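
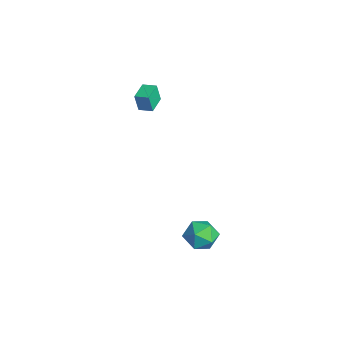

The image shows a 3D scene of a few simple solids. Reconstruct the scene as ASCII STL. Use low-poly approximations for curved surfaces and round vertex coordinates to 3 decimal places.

solid 
facet normal -0.791 0.607 0.080
outer loop
vertex -4.137 -1.353 4.429
vertex -3.648 -0.734 4.563
vertex -4.093 -1.154 3.348
endloop
endfacet
facet normal -0.611 -0.774 -0.167
outer loop
vertex -3.192 -1.846 3.257
vertex -4.137 -1.353 4.429
vertex -4.093 -1.154 3.348
endloop
endfacet
facet normal -0.791 0.607 0.080
outer loop
vertex -4.093 -1.154 3.348
vertex -3.648 -0.734 4.563
vertex -3.604 -0.535 3.482
endloop
endfacet
facet normal 0.040 0.181 -0.983
outer loop
vertex -3.604 -0.535 3.482
vertex -3.192 -1.846 3.257
vertex -4.093 -1.154 3.348
endloop
endfacet
facet normal -0.040 -0.181 0.983
outer loop
vertex -4.137 -1.353 4.429
vertex -2.747 -1.426 4.472
vertex -3.648 -0.734 4.563
endloop
endfacet
facet normal -0.611 -0.774 -0.167
outer loop
vertex -3.236 -2.045 4.338
vertex -4.137 -1.353 4.429
vertex -3.192 -1.846 3.257
endloop
endfacet
facet normal -0.040 -0.181 0.983
outer loop
vertex -3.236 -2.045 4.338
vertex -2.747 -1.426 4.472
vertex -4.137 -1.353 4.429
endloop
endfacet
facet normal 0.611 0.774 0.167
outer loop
vertex -3.648 -0.734 4.563
vertex -2.747 -1.426 4.472
vertex -3.604 -0.535 3.482
endloop
endfacet
facet normal 0.040 0.181 -0.983
outer loop
vertex -2.703 -1.227 3.391
vertex -3.192 -1.846 3.257
vertex -3.604 -0.535 3.482
endloop
endfacet
facet normal 0.611 0.774 0.167
outer loop
vertex -3.604 -0.535 3.482
vertex -2.747 -1.426 4.472
vertex -2.703 -1.227 3.391
endloop
endfacet
facet normal 0.791 -0.607 -0.080
outer loop
vertex -2.703 -1.227 3.391
vertex -3.236 -2.045 4.338
vertex -3.192 -1.846 3.257
endloop
endfacet
facet normal 0.791 -0.607 -0.080
outer loop
vertex -2.747 -1.426 4.472
vertex -3.236 -2.045 4.338
vertex -2.703 -1.227 3.391
endloop
endfacet
facet normal -0.909 -0.020 0.417
outer loop
vertex 2.759 -0.009 -1.198
vertex 2.558 -0.861 -1.678
vertex 2.975 -0.886 -0.77
endloop
endfacet
facet normal -0.440 0.304 0.845
outer loop
vertex 2.759 -0.009 -1.198
vertex 2.975 -0.886 -0.77
vertex 3.621 -0.127 -0.707
endloop
endfacet
facet normal -0.161 0.857 0.489
outer loop
vertex 2.759 -0.009 -1.198
vertex 3.621 -0.127 -0.707
vertex 3.604 0.366 -1.576
endloop
endfacet
facet normal -0.459 0.874 -0.159
outer loop
vertex 2.759 -0.009 -1.198
vertex 3.604 0.366 -1.576
vertex 2.947 -0.088 -2.175
endloop
endfacet
facet normal -0.921 0.332 -0.204
outer loop
vertex 2.759 -0.009 -1.198
vertex 2.947 -0.088 -2.175
vertex 2.558 -0.861 -1.678
endloop
endfacet
facet normal 0.089 -0.157 0.984
outer loop
vertex 3.621 -0.127 -0.707
vertex 2.975 -0.886 -0.77
vertex 3.953 -1.052 -0.885
endloop
endfacet
facet normal -0.672 -0.682 0.290
outer loop
vertex 2.975 -0.886 -0.77
vertex 2.558 -0.861 -1.678
vertex 3.296 -1.506 -1.484
endloop
endfacet
facet normal -0.692 -0.111 -0.714
outer loop
vertex 2.558 -0.861 -1.678
vertex 2.947 -0.088 -2.175
vertex 3.279 -1.013 -2.353
endloop
endfacet
facet normal 0.055 0.766 -0.641
outer loop
vertex 2.947 -0.088 -2.175
vertex 3.604 0.366 -1.576
vertex 3.925 -0.254 -2.29
endloop
endfacet
facet normal 0.538 0.738 0.408
outer loop
vertex 3.604 0.366 -1.576
vertex 3.621 -0.127 -0.707
vertex 4.342 -0.279 -1.382
endloop
endfacet
facet normal 0.459 -0.874 0.159
outer loop
vertex 4.141 -1.131 -1.862
vertex 3.953 -1.052 -0.885
vertex 3.296 -1.506 -1.484
endloop
endfacet
facet normal 0.161 -0.857 -0.489
outer loop
vertex 4.141 -1.131 -1.862
vertex 3.296 -1.506 -1.484
vertex 3.279 -1.013 -2.353
endloop
endfacet
facet normal 0.440 -0.304 -0.845
outer loop
vertex 4.141 -1.131 -1.862
vertex 3.279 -1.013 -2.353
vertex 3.925 -0.254 -2.29
endloop
endfacet
facet normal 0.909 0.020 -0.417
outer loop
vertex 4.141 -1.131 -1.862
vertex 3.925 -0.254 -2.29
vertex 4.342 -0.279 -1.382
endloop
endfacet
facet normal 0.921 -0.332 0.204
outer loop
vertex 4.141 -1.131 -1.862
vertex 4.342 -0.279 -1.382
vertex 3.953 -1.052 -0.885
endloop
endfacet
facet normal -0.055 -0.766 0.641
outer loop
vertex 3.296 -1.506 -1.484
vertex 3.953 -1.052 -0.885
vertex 2.975 -0.886 -0.77
endloop
endfacet
facet normal -0.538 -0.738 -0.408
outer loop
vertex 3.279 -1.013 -2.353
vertex 3.296 -1.506 -1.484
vertex 2.558 -0.861 -1.678
endloop
endfacet
facet normal -0.089 0.157 -0.984
outer loop
vertex 3.925 -0.254 -2.29
vertex 3.279 -1.013 -2.353
vertex 2.947 -0.088 -2.175
endloop
endfacet
facet normal 0.672 0.682 -0.290
outer loop
vertex 4.342 -0.279 -1.382
vertex 3.925 -0.254 -2.29
vertex 3.604 0.366 -1.576
endloop
endfacet
facet normal 0.692 0.111 0.714
outer loop
vertex 3.953 -1.052 -0.885
vertex 4.342 -0.279 -1.382
vertex 3.621 -0.127 -0.707
endloop
endfacet

endsolid


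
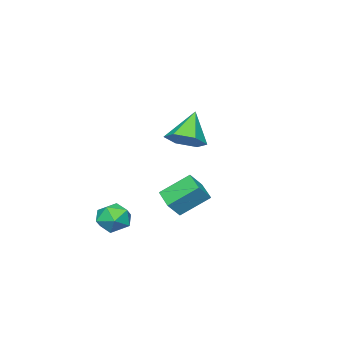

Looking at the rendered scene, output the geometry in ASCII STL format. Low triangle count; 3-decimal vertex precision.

solid 
facet normal -0.937 -0.227 0.266
outer loop
vertex 1.229 -1.427 -3.985
vertex 1.395 -2.301 -4.145
vertex 1.545 -1.955 -3.323
endloop
endfacet
facet normal -0.704 0.352 0.617
outer loop
vertex 1.229 -1.427 -3.985
vertex 1.545 -1.955 -3.323
vertex 1.871 -1.118 -3.428
endloop
endfacet
facet normal -0.521 0.843 0.133
outer loop
vertex 1.229 -1.427 -3.985
vertex 1.871 -1.118 -3.428
vertex 1.921 -0.947 -4.314
endloop
endfacet
facet normal -0.640 0.570 -0.515
outer loop
vertex 1.229 -1.427 -3.985
vertex 1.921 -0.947 -4.314
vertex 1.627 -1.678 -4.757
endloop
endfacet
facet normal -0.897 -0.091 -0.433
outer loop
vertex 1.229 -1.427 -3.985
vertex 1.627 -1.678 -4.757
vertex 1.395 -2.301 -4.145
endloop
endfacet
facet normal -0.117 0.168 0.979
outer loop
vertex 1.871 -1.118 -3.428
vertex 1.545 -1.955 -3.323
vertex 2.433 -1.802 -3.243
endloop
endfacet
facet normal -0.493 -0.766 0.412
outer loop
vertex 1.545 -1.955 -3.323
vertex 1.395 -2.301 -4.145
vertex 2.139 -2.533 -3.686
endloop
endfacet
facet normal -0.429 -0.547 -0.719
outer loop
vertex 1.395 -2.301 -4.145
vertex 1.627 -1.678 -4.757
vertex 2.189 -2.362 -4.572
endloop
endfacet
facet normal -0.013 0.522 -0.853
outer loop
vertex 1.627 -1.678 -4.757
vertex 1.921 -0.947 -4.314
vertex 2.515 -1.525 -4.677
endloop
endfacet
facet normal 0.180 0.964 0.196
outer loop
vertex 1.921 -0.947 -4.314
vertex 1.871 -1.118 -3.428
vertex 2.665 -1.179 -3.855
endloop
endfacet
facet normal 0.640 -0.570 0.515
outer loop
vertex 2.831 -2.053 -4.015
vertex 2.433 -1.802 -3.243
vertex 2.139 -2.533 -3.686
endloop
endfacet
facet normal 0.521 -0.843 -0.133
outer loop
vertex 2.831 -2.053 -4.015
vertex 2.139 -2.533 -3.686
vertex 2.189 -2.362 -4.572
endloop
endfacet
facet normal 0.704 -0.352 -0.617
outer loop
vertex 2.831 -2.053 -4.015
vertex 2.189 -2.362 -4.572
vertex 2.515 -1.525 -4.677
endloop
endfacet
facet normal 0.937 0.227 -0.266
outer loop
vertex 2.831 -2.053 -4.015
vertex 2.515 -1.525 -4.677
vertex 2.665 -1.179 -3.855
endloop
endfacet
facet normal 0.897 0.091 0.433
outer loop
vertex 2.831 -2.053 -4.015
vertex 2.665 -1.179 -3.855
vertex 2.433 -1.802 -3.243
endloop
endfacet
facet normal 0.013 -0.522 0.853
outer loop
vertex 2.139 -2.533 -3.686
vertex 2.433 -1.802 -3.243
vertex 1.545 -1.955 -3.323
endloop
endfacet
facet normal -0.180 -0.964 -0.196
outer loop
vertex 2.189 -2.362 -4.572
vertex 2.139 -2.533 -3.686
vertex 1.395 -2.301 -4.145
endloop
endfacet
facet normal 0.117 -0.168 -0.979
outer loop
vertex 2.515 -1.525 -4.677
vertex 2.189 -2.362 -4.572
vertex 1.627 -1.678 -4.757
endloop
endfacet
facet normal 0.493 0.766 -0.412
outer loop
vertex 2.665 -1.179 -3.855
vertex 2.515 -1.525 -4.677
vertex 1.921 -0.947 -4.314
endloop
endfacet
facet normal 0.429 0.547 0.719
outer loop
vertex 2.433 -1.802 -3.243
vertex 2.665 -1.179 -3.855
vertex 1.871 -1.118 -3.428
endloop
endfacet
facet normal 0.596 0.138 -0.791
outer loop
vertex 1.887 1.373 1.519
vertex 1.133 1.429 0.96
vertex 1.481 2.206 1.358
endloop
endfacet
facet normal 0.356 0.342 0.870
outer loop
vertex 1.887 1.373 1.519
vertex 1.481 2.206 1.358
vertex 0.107 1.191 2.32
endloop
endfacet
facet normal 0.596 0.138 -0.791
outer loop
vertex 1.481 2.206 1.358
vertex 1.133 1.429 0.96
vertex 0.727 2.261 0.799
endloop
endfacet
facet normal -0.288 0.835 0.470
outer loop
vertex 1.481 2.206 1.358
vertex 0.727 2.261 0.799
vertex 0.107 1.191 2.32
endloop
endfacet
facet normal 0.596 0.138 -0.791
outer loop
vertex 0.727 2.261 0.799
vertex 1.133 1.429 0.96
vertex 0.379 1.484 0.401
endloop
endfacet
facet normal -0.899 0.434 -0.061
outer loop
vertex 0.727 2.261 0.799
vertex 0.379 1.484 0.401
vertex 0.107 1.191 2.32
endloop
endfacet
facet normal 0.596 0.138 -0.791
outer loop
vertex 0.379 1.484 0.401
vertex 1.133 1.429 0.96
vertex 0.785 0.651 0.562
endloop
endfacet
facet normal -0.867 -0.460 -0.193
outer loop
vertex 0.379 1.484 0.401
vertex 0.785 0.651 0.562
vertex 0.107 1.191 2.32
endloop
endfacet
facet normal 0.596 0.138 -0.791
outer loop
vertex 0.785 0.651 0.562
vertex 1.133 1.429 0.96
vertex 1.539 0.596 1.121
endloop
endfacet
facet normal -0.223 -0.953 0.207
outer loop
vertex 0.785 0.651 0.562
vertex 1.539 0.596 1.121
vertex 0.107 1.191 2.32
endloop
endfacet
facet normal 0.596 0.138 -0.791
outer loop
vertex 1.539 0.596 1.121
vertex 1.133 1.429 0.96
vertex 1.887 1.373 1.519
endloop
endfacet
facet normal 0.388 -0.552 0.738
outer loop
vertex 1.539 0.596 1.121
vertex 1.887 1.373 1.519
vertex 0.107 1.191 2.32
endloop
endfacet
facet normal -0.531 -0.789 0.309
outer loop
vertex -1.812 -2.231 -3.754
vertex -2.74 -1.197 -2.707
vertex -2.503 -2.069 -4.527
endloop
endfacet
facet normal 0.534 -0.594 -0.602
outer loop
vertex -1.84 -1.083 -4.913
vertex -1.812 -2.231 -3.754
vertex -2.503 -2.069 -4.527
endloop
endfacet
facet normal -0.530 -0.789 0.309
outer loop
vertex -2.503 -2.069 -4.527
vertex -2.74 -1.197 -2.707
vertex -3.432 -1.035 -3.48
endloop
endfacet
facet normal -0.658 0.154 -0.737
outer loop
vertex -3.432 -1.035 -3.48
vertex -1.84 -1.083 -4.913
vertex -2.503 -2.069 -4.527
endloop
endfacet
facet normal 0.659 -0.155 0.736
outer loop
vertex -1.812 -2.231 -3.754
vertex -2.077 -0.211 -3.093
vertex -2.74 -1.197 -2.707
endloop
endfacet
facet normal 0.533 -0.595 -0.602
outer loop
vertex -1.148 -1.245 -4.14
vertex -1.812 -2.231 -3.754
vertex -1.84 -1.083 -4.913
endloop
endfacet
facet normal 0.658 -0.155 0.737
outer loop
vertex -1.148 -1.245 -4.14
vertex -2.077 -0.211 -3.093
vertex -1.812 -2.231 -3.754
endloop
endfacet
facet normal -0.533 0.594 0.602
outer loop
vertex -2.74 -1.197 -2.707
vertex -2.077 -0.211 -3.093
vertex -3.432 -1.035 -3.48
endloop
endfacet
facet normal -0.658 0.155 -0.737
outer loop
vertex -2.768 -0.049 -3.866
vertex -1.84 -1.083 -4.913
vertex -3.432 -1.035 -3.48
endloop
endfacet
facet normal -0.533 0.595 0.601
outer loop
vertex -3.432 -1.035 -3.48
vertex -2.077 -0.211 -3.093
vertex -2.768 -0.049 -3.866
endloop
endfacet
facet normal 0.530 0.789 -0.309
outer loop
vertex -2.768 -0.049 -3.866
vertex -1.148 -1.245 -4.14
vertex -1.84 -1.083 -4.913
endloop
endfacet
facet normal 0.531 0.789 -0.309
outer loop
vertex -2.077 -0.211 -3.093
vertex -1.148 -1.245 -4.14
vertex -2.768 -0.049 -3.866
endloop
endfacet

endsolid


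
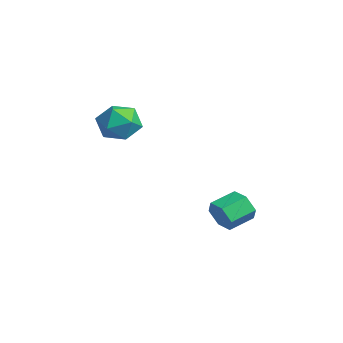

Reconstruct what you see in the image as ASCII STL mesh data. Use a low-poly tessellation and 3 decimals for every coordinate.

solid 
facet normal -0.565 0.567 0.600
outer loop
vertex -1.846 -1.62 0.992
vertex -1.886 -2.334 1.629
vertex -1.183 -1.686 1.679
endloop
endfacet
facet normal -0.122 0.970 0.211
outer loop
vertex -1.846 -1.62 0.992
vertex -1.183 -1.686 1.679
vertex -0.926 -1.459 0.786
endloop
endfacet
facet normal -0.254 0.840 -0.479
outer loop
vertex -1.846 -1.62 0.992
vertex -0.926 -1.459 0.786
vertex -1.469 -1.966 0.184
endloop
endfacet
facet normal -0.778 0.357 -0.516
outer loop
vertex -1.846 -1.62 0.992
vertex -1.469 -1.966 0.184
vertex -2.063 -2.507 0.705
endloop
endfacet
facet normal -0.970 0.189 0.151
outer loop
vertex -1.846 -1.62 0.992
vertex -2.063 -2.507 0.705
vertex -1.886 -2.334 1.629
endloop
endfacet
facet normal 0.546 0.761 0.351
outer loop
vertex -0.926 -1.459 0.786
vertex -1.183 -1.686 1.679
vertex -0.397 -2.073 1.295
endloop
endfacet
facet normal -0.170 0.109 0.979
outer loop
vertex -1.183 -1.686 1.679
vertex -1.886 -2.334 1.629
vertex -0.991 -2.614 1.816
endloop
endfacet
facet normal -0.827 -0.503 0.253
outer loop
vertex -1.886 -2.334 1.629
vertex -2.063 -2.507 0.705
vertex -1.534 -3.121 1.214
endloop
endfacet
facet normal -0.516 -0.229 -0.826
outer loop
vertex -2.063 -2.507 0.705
vertex -1.469 -1.966 0.184
vertex -1.277 -2.894 0.321
endloop
endfacet
facet normal 0.332 0.552 -0.765
outer loop
vertex -1.469 -1.966 0.184
vertex -0.926 -1.459 0.786
vertex -0.574 -2.246 0.371
endloop
endfacet
facet normal 0.778 -0.357 0.516
outer loop
vertex -0.614 -2.96 1.008
vertex -0.397 -2.073 1.295
vertex -0.991 -2.614 1.816
endloop
endfacet
facet normal 0.254 -0.840 0.479
outer loop
vertex -0.614 -2.96 1.008
vertex -0.991 -2.614 1.816
vertex -1.534 -3.121 1.214
endloop
endfacet
facet normal 0.122 -0.970 -0.211
outer loop
vertex -0.614 -2.96 1.008
vertex -1.534 -3.121 1.214
vertex -1.277 -2.894 0.321
endloop
endfacet
facet normal 0.565 -0.567 -0.600
outer loop
vertex -0.614 -2.96 1.008
vertex -1.277 -2.894 0.321
vertex -0.574 -2.246 0.371
endloop
endfacet
facet normal 0.970 -0.189 -0.151
outer loop
vertex -0.614 -2.96 1.008
vertex -0.574 -2.246 0.371
vertex -0.397 -2.073 1.295
endloop
endfacet
facet normal 0.516 0.229 0.826
outer loop
vertex -0.991 -2.614 1.816
vertex -0.397 -2.073 1.295
vertex -1.183 -1.686 1.679
endloop
endfacet
facet normal -0.332 -0.552 0.765
outer loop
vertex -1.534 -3.121 1.214
vertex -0.991 -2.614 1.816
vertex -1.886 -2.334 1.629
endloop
endfacet
facet normal -0.546 -0.761 -0.351
outer loop
vertex -1.277 -2.894 0.321
vertex -1.534 -3.121 1.214
vertex -2.063 -2.507 0.705
endloop
endfacet
facet normal 0.170 -0.109 -0.979
outer loop
vertex -0.574 -2.246 0.371
vertex -1.277 -2.894 0.321
vertex -1.469 -1.966 0.184
endloop
endfacet
facet normal 0.827 0.503 -0.253
outer loop
vertex -0.397 -2.073 1.295
vertex -0.574 -2.246 0.371
vertex -0.926 -1.459 0.786
endloop
endfacet
facet normal 0.226 -0.929 -0.293
outer loop
vertex 0.64 1.124 -3.255
vertex 0.223 1.217 -3.871
vertex 0.95 1.397 -3.881
endloop
endfacet
facet normal 0.882 0.068 0.466
outer loop
vertex 0.64 1.124 -3.255
vertex 0.95 1.397 -3.881
vertex 0.375 2.211 -2.912
endloop
endfacet
facet normal 0.882 0.068 0.466
outer loop
vertex 0.375 2.211 -2.912
vertex 0.95 1.397 -3.881
vertex 0.685 2.484 -3.538
endloop
endfacet
facet normal -0.227 0.929 0.293
outer loop
vertex 0.375 2.211 -2.912
vertex 0.685 2.484 -3.538
vertex -0.043 2.303 -3.529
endloop
endfacet
facet normal 0.226 -0.929 -0.293
outer loop
vertex 0.95 1.397 -3.881
vertex 0.223 1.217 -3.871
vertex 0.533 1.49 -4.497
endloop
endfacet
facet normal 0.800 0.349 -0.489
outer loop
vertex 0.95 1.397 -3.881
vertex 0.533 1.49 -4.497
vertex 0.685 2.484 -3.538
endloop
endfacet
facet normal 0.800 0.349 -0.489
outer loop
vertex 0.685 2.484 -3.538
vertex 0.533 1.49 -4.497
vertex 0.268 2.577 -4.154
endloop
endfacet
facet normal -0.227 0.928 0.294
outer loop
vertex 0.685 2.484 -3.538
vertex 0.268 2.577 -4.154
vertex -0.043 2.303 -3.529
endloop
endfacet
facet normal 0.227 -0.929 -0.293
outer loop
vertex 0.533 1.49 -4.497
vertex 0.223 1.217 -3.871
vertex -0.195 1.309 -4.488
endloop
endfacet
facet normal -0.082 0.282 -0.956
outer loop
vertex 0.533 1.49 -4.497
vertex -0.195 1.309 -4.488
vertex 0.268 2.577 -4.154
endloop
endfacet
facet normal -0.082 0.282 -0.956
outer loop
vertex 0.268 2.577 -4.154
vertex -0.195 1.309 -4.488
vertex -0.46 2.396 -4.145
endloop
endfacet
facet normal -0.227 0.928 0.294
outer loop
vertex 0.268 2.577 -4.154
vertex -0.46 2.396 -4.145
vertex -0.043 2.303 -3.529
endloop
endfacet
facet normal 0.227 -0.929 -0.293
outer loop
vertex -0.195 1.309 -4.488
vertex 0.223 1.217 -3.871
vertex -0.505 1.036 -3.862
endloop
endfacet
facet normal -0.882 -0.068 -0.466
outer loop
vertex -0.195 1.309 -4.488
vertex -0.505 1.036 -3.862
vertex -0.46 2.396 -4.145
endloop
endfacet
facet normal -0.882 -0.068 -0.466
outer loop
vertex -0.46 2.396 -4.145
vertex -0.505 1.036 -3.862
vertex -0.77 2.123 -3.519
endloop
endfacet
facet normal -0.226 0.929 0.293
outer loop
vertex -0.46 2.396 -4.145
vertex -0.77 2.123 -3.519
vertex -0.043 2.303 -3.529
endloop
endfacet
facet normal 0.227 -0.928 -0.294
outer loop
vertex -0.505 1.036 -3.862
vertex 0.223 1.217 -3.871
vertex -0.088 0.943 -3.246
endloop
endfacet
facet normal -0.800 -0.349 0.489
outer loop
vertex -0.505 1.036 -3.862
vertex -0.088 0.943 -3.246
vertex -0.77 2.123 -3.519
endloop
endfacet
facet normal -0.800 -0.349 0.489
outer loop
vertex -0.77 2.123 -3.519
vertex -0.088 0.943 -3.246
vertex -0.353 2.03 -2.903
endloop
endfacet
facet normal -0.226 0.929 0.293
outer loop
vertex -0.77 2.123 -3.519
vertex -0.353 2.03 -2.903
vertex -0.043 2.303 -3.529
endloop
endfacet
facet normal 0.227 -0.928 -0.294
outer loop
vertex -0.088 0.943 -3.246
vertex 0.223 1.217 -3.871
vertex 0.64 1.124 -3.255
endloop
endfacet
facet normal 0.082 -0.282 0.956
outer loop
vertex -0.088 0.943 -3.246
vertex 0.64 1.124 -3.255
vertex -0.353 2.03 -2.903
endloop
endfacet
facet normal 0.082 -0.282 0.956
outer loop
vertex -0.353 2.03 -2.903
vertex 0.64 1.124 -3.255
vertex 0.375 2.211 -2.912
endloop
endfacet
facet normal -0.227 0.929 0.293
outer loop
vertex -0.353 2.03 -2.903
vertex 0.375 2.211 -2.912
vertex -0.043 2.303 -3.529
endloop
endfacet

endsolid


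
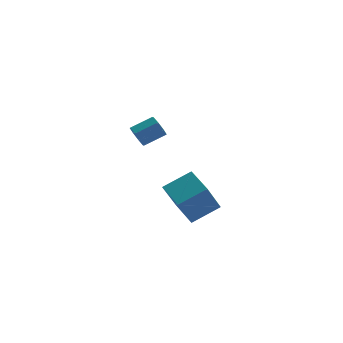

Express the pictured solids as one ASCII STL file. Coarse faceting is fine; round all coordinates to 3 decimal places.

solid 
facet normal -0.836 -0.307 -0.456
outer loop
vertex -1.465 1.097 -3.108
vertex -2.09 2.319 -2.785
vertex -0.878 1.81 -4.665
endloop
endfacet
facet normal 0.443 -0.866 -0.230
outer loop
vertex 0.35 2.261 -3.995
vertex -1.465 1.097 -3.108
vertex -0.878 1.81 -4.665
endloop
endfacet
facet normal -0.836 -0.307 -0.456
outer loop
vertex -0.878 1.81 -4.665
vertex -2.09 2.319 -2.785
vertex -1.503 3.032 -4.341
endloop
endfacet
facet normal 0.324 0.394 -0.860
outer loop
vertex -1.503 3.032 -4.341
vertex 0.35 2.261 -3.995
vertex -0.878 1.81 -4.665
endloop
endfacet
facet normal -0.325 -0.393 0.860
outer loop
vertex -1.465 1.097 -3.108
vertex -0.862 2.77 -2.115
vertex -2.09 2.319 -2.785
endloop
endfacet
facet normal 0.443 -0.866 -0.230
outer loop
vertex -0.237 1.548 -2.439
vertex -1.465 1.097 -3.108
vertex 0.35 2.261 -3.995
endloop
endfacet
facet normal -0.324 -0.394 0.860
outer loop
vertex -0.237 1.548 -2.439
vertex -0.862 2.77 -2.115
vertex -1.465 1.097 -3.108
endloop
endfacet
facet normal -0.443 0.866 0.230
outer loop
vertex -2.09 2.319 -2.785
vertex -0.862 2.77 -2.115
vertex -1.503 3.032 -4.341
endloop
endfacet
facet normal 0.324 0.393 -0.860
outer loop
vertex -0.275 3.483 -3.672
vertex 0.35 2.261 -3.995
vertex -1.503 3.032 -4.341
endloop
endfacet
facet normal -0.443 0.866 0.230
outer loop
vertex -1.503 3.032 -4.341
vertex -0.862 2.77 -2.115
vertex -0.275 3.483 -3.672
endloop
endfacet
facet normal 0.836 0.307 0.456
outer loop
vertex -0.275 3.483 -3.672
vertex -0.237 1.548 -2.439
vertex 0.35 2.261 -3.995
endloop
endfacet
facet normal 0.836 0.307 0.456
outer loop
vertex -0.862 2.77 -2.115
vertex -0.237 1.548 -2.439
vertex -0.275 3.483 -3.672
endloop
endfacet
facet normal -0.854 -0.307 -0.421
outer loop
vertex -2.836 0.156 0.978
vertex -3.117 0.516 1.285
vertex -2.878 0.53 0.79
endloop
endfacet
facet normal 0.511 -0.340 -0.790
outer loop
vertex -2.836 0.156 0.978
vertex -2.878 0.53 0.79
vertex -1.923 0.484 1.428
endloop
endfacet
facet normal 0.511 -0.341 -0.789
outer loop
vertex -1.923 0.484 1.428
vertex -2.878 0.53 0.79
vertex -1.964 0.858 1.24
endloop
endfacet
facet normal 0.854 0.305 0.421
outer loop
vertex -1.923 0.484 1.428
vertex -1.964 0.858 1.24
vertex -2.203 0.844 1.735
endloop
endfacet
facet normal -0.854 -0.305 -0.421
outer loop
vertex -2.878 0.53 0.79
vertex -3.117 0.516 1.285
vertex -3.059 0.896 0.892
endloop
endfacet
facet normal 0.291 0.388 -0.874
outer loop
vertex -2.878 0.53 0.79
vertex -3.059 0.896 0.892
vertex -1.964 0.858 1.24
endloop
endfacet
facet normal 0.291 0.388 -0.874
outer loop
vertex -1.964 0.858 1.24
vertex -3.059 0.896 0.892
vertex -2.146 1.224 1.342
endloop
endfacet
facet normal 0.854 0.307 0.421
outer loop
vertex -1.964 0.858 1.24
vertex -2.146 1.224 1.342
vertex -2.203 0.844 1.735
endloop
endfacet
facet normal -0.854 -0.305 -0.421
outer loop
vertex -3.059 0.896 0.892
vertex -3.117 0.516 1.285
vertex -3.274 1.039 1.224
endloop
endfacet
facet normal -0.099 0.889 -0.447
outer loop
vertex -3.059 0.896 0.892
vertex -3.274 1.039 1.224
vertex -2.146 1.224 1.342
endloop
endfacet
facet normal -0.099 0.889 -0.447
outer loop
vertex -2.146 1.224 1.342
vertex -3.274 1.039 1.224
vertex -2.361 1.367 1.674
endloop
endfacet
facet normal 0.854 0.307 0.421
outer loop
vertex -2.146 1.224 1.342
vertex -2.361 1.367 1.674
vertex -2.203 0.844 1.735
endloop
endfacet
facet normal -0.854 -0.305 -0.421
outer loop
vertex -3.274 1.039 1.224
vertex -3.117 0.516 1.285
vertex -3.397 0.876 1.592
endloop
endfacet
facet normal -0.431 0.869 0.241
outer loop
vertex -3.274 1.039 1.224
vertex -3.397 0.876 1.592
vertex -2.361 1.367 1.674
endloop
endfacet
facet normal -0.431 0.869 0.241
outer loop
vertex -2.361 1.367 1.674
vertex -3.397 0.876 1.592
vertex -2.484 1.204 2.042
endloop
endfacet
facet normal 0.853 0.307 0.421
outer loop
vertex -2.361 1.367 1.674
vertex -2.484 1.204 2.042
vertex -2.203 0.844 1.735
endloop
endfacet
facet normal -0.854 -0.305 -0.421
outer loop
vertex -3.397 0.876 1.592
vertex -3.117 0.516 1.285
vertex -3.356 0.502 1.78
endloop
endfacet
facet normal -0.511 0.341 0.789
outer loop
vertex -3.397 0.876 1.592
vertex -3.356 0.502 1.78
vertex -2.484 1.204 2.042
endloop
endfacet
facet normal -0.511 0.340 0.790
outer loop
vertex -2.484 1.204 2.042
vertex -3.356 0.502 1.78
vertex -2.442 0.83 2.23
endloop
endfacet
facet normal 0.854 0.307 0.421
outer loop
vertex -2.484 1.204 2.042
vertex -2.442 0.83 2.23
vertex -2.203 0.844 1.735
endloop
endfacet
facet normal -0.854 -0.307 -0.421
outer loop
vertex -3.356 0.502 1.78
vertex -3.117 0.516 1.285
vertex -3.174 0.136 1.678
endloop
endfacet
facet normal -0.291 -0.388 0.874
outer loop
vertex -3.356 0.502 1.78
vertex -3.174 0.136 1.678
vertex -2.442 0.83 2.23
endloop
endfacet
facet normal -0.292 -0.388 0.874
outer loop
vertex -2.442 0.83 2.23
vertex -3.174 0.136 1.678
vertex -2.261 0.464 2.128
endloop
endfacet
facet normal 0.854 0.305 0.421
outer loop
vertex -2.442 0.83 2.23
vertex -2.261 0.464 2.128
vertex -2.203 0.844 1.735
endloop
endfacet
facet normal -0.854 -0.307 -0.421
outer loop
vertex -3.174 0.136 1.678
vertex -3.117 0.516 1.285
vertex -2.959 -0.007 1.346
endloop
endfacet
facet normal 0.099 -0.889 0.447
outer loop
vertex -3.174 0.136 1.678
vertex -2.959 -0.007 1.346
vertex -2.261 0.464 2.128
endloop
endfacet
facet normal 0.099 -0.889 0.447
outer loop
vertex -2.261 0.464 2.128
vertex -2.959 -0.007 1.346
vertex -2.046 0.321 1.796
endloop
endfacet
facet normal 0.854 0.305 0.421
outer loop
vertex -2.261 0.464 2.128
vertex -2.046 0.321 1.796
vertex -2.203 0.844 1.735
endloop
endfacet
facet normal -0.853 -0.307 -0.421
outer loop
vertex -2.959 -0.007 1.346
vertex -3.117 0.516 1.285
vertex -2.836 0.156 0.978
endloop
endfacet
facet normal 0.431 -0.869 -0.241
outer loop
vertex -2.959 -0.007 1.346
vertex -2.836 0.156 0.978
vertex -2.046 0.321 1.796
endloop
endfacet
facet normal 0.431 -0.869 -0.241
outer loop
vertex -2.046 0.321 1.796
vertex -2.836 0.156 0.978
vertex -1.923 0.484 1.428
endloop
endfacet
facet normal 0.854 0.305 0.421
outer loop
vertex -2.046 0.321 1.796
vertex -1.923 0.484 1.428
vertex -2.203 0.844 1.735
endloop
endfacet

endsolid


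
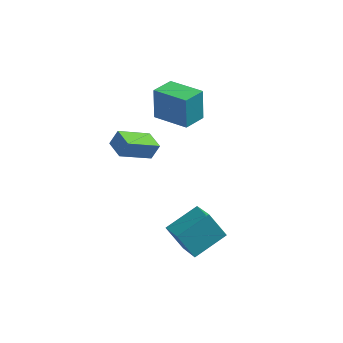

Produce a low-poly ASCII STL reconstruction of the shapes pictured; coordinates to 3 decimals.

solid 
facet normal -0.687 -0.519 0.510
outer loop
vertex 0.14 -2.419 2.403
vertex -0.542 -1.517 2.402
vertex -0.238 -2.705 1.603
endloop
endfacet
facet normal 0.603 -0.798 0.000
outer loop
vertex 1.142 -1.663 0.578
vertex 0.14 -2.419 2.403
vertex -0.238 -2.705 1.603
endloop
endfacet
facet normal -0.686 -0.519 0.510
outer loop
vertex -0.238 -2.705 1.603
vertex -0.542 -1.517 2.402
vertex -0.92 -1.804 1.602
endloop
endfacet
facet normal -0.406 -0.308 -0.860
outer loop
vertex -0.92 -1.804 1.602
vertex 1.142 -1.663 0.578
vertex -0.238 -2.705 1.603
endloop
endfacet
facet normal 0.406 0.308 0.860
outer loop
vertex 0.14 -2.419 2.403
vertex 0.838 -0.475 1.377
vertex -0.542 -1.517 2.402
endloop
endfacet
facet normal 0.603 -0.797 0.001
outer loop
vertex 1.52 -1.376 1.378
vertex 0.14 -2.419 2.403
vertex 1.142 -1.663 0.578
endloop
endfacet
facet normal 0.406 0.308 0.860
outer loop
vertex 1.52 -1.376 1.378
vertex 0.838 -0.475 1.377
vertex 0.14 -2.419 2.403
endloop
endfacet
facet normal -0.603 0.798 -0.001
outer loop
vertex -0.542 -1.517 2.402
vertex 0.838 -0.475 1.377
vertex -0.92 -1.804 1.602
endloop
endfacet
facet normal -0.406 -0.308 -0.860
outer loop
vertex 0.46 -0.761 0.577
vertex 1.142 -1.663 0.578
vertex -0.92 -1.804 1.602
endloop
endfacet
facet normal -0.603 0.798 -0.000
outer loop
vertex -0.92 -1.804 1.602
vertex 0.838 -0.475 1.377
vertex 0.46 -0.761 0.577
endloop
endfacet
facet normal 0.686 0.518 -0.510
outer loop
vertex 0.46 -0.761 0.577
vertex 1.52 -1.376 1.378
vertex 1.142 -1.663 0.578
endloop
endfacet
facet normal 0.686 0.519 -0.510
outer loop
vertex 0.838 -0.475 1.377
vertex 1.52 -1.376 1.378
vertex 0.46 -0.761 0.577
endloop
endfacet
facet normal -0.879 0.445 -0.172
outer loop
vertex 0.436 2.739 1.733
vertex 1.103 3.951 1.458
vertex 0.549 2.273 -0.054
endloop
endfacet
facet normal -0.472 -0.860 0.194
outer loop
vertex 2.377 1.349 0.302
vertex 0.436 2.739 1.733
vertex 0.549 2.273 -0.054
endloop
endfacet
facet normal -0.879 0.444 -0.171
outer loop
vertex 0.549 2.273 -0.054
vertex 1.103 3.951 1.458
vertex 1.215 3.485 -0.329
endloop
endfacet
facet normal 0.061 -0.252 -0.966
outer loop
vertex 1.215 3.485 -0.329
vertex 2.377 1.349 0.302
vertex 0.549 2.273 -0.054
endloop
endfacet
facet normal -0.060 0.252 0.966
outer loop
vertex 0.436 2.739 1.733
vertex 2.931 3.027 1.814
vertex 1.103 3.951 1.458
endloop
endfacet
facet normal -0.472 -0.860 0.195
outer loop
vertex 2.265 1.815 2.089
vertex 0.436 2.739 1.733
vertex 2.377 1.349 0.302
endloop
endfacet
facet normal -0.060 0.252 0.966
outer loop
vertex 2.265 1.815 2.089
vertex 2.931 3.027 1.814
vertex 0.436 2.739 1.733
endloop
endfacet
facet normal 0.472 0.860 -0.195
outer loop
vertex 1.103 3.951 1.458
vertex 2.931 3.027 1.814
vertex 1.215 3.485 -0.329
endloop
endfacet
facet normal 0.060 -0.252 -0.966
outer loop
vertex 3.044 2.561 0.027
vertex 2.377 1.349 0.302
vertex 1.215 3.485 -0.329
endloop
endfacet
facet normal 0.472 0.860 -0.194
outer loop
vertex 1.215 3.485 -0.329
vertex 2.931 3.027 1.814
vertex 3.044 2.561 0.027
endloop
endfacet
facet normal 0.879 -0.445 0.171
outer loop
vertex 3.044 2.561 0.027
vertex 2.265 1.815 2.089
vertex 2.377 1.349 0.302
endloop
endfacet
facet normal 0.879 -0.444 0.171
outer loop
vertex 2.931 3.027 1.814
vertex 2.265 1.815 2.089
vertex 3.044 2.561 0.027
endloop
endfacet
facet normal -0.597 0.211 0.774
outer loop
vertex 2.87 -4.161 -3.023
vertex 4.241 -2.854 -2.322
vertex 2.036 -2.733 -4.056
endloop
endfacet
facet normal -0.678 -0.647 -0.347
outer loop
vertex 2.979 -3.066 -5.278
vertex 2.87 -4.161 -3.023
vertex 2.036 -2.733 -4.056
endloop
endfacet
facet normal -0.597 0.211 0.774
outer loop
vertex 2.036 -2.733 -4.056
vertex 4.241 -2.854 -2.322
vertex 3.407 -1.425 -3.355
endloop
endfacet
facet normal -0.428 0.732 -0.530
outer loop
vertex 3.407 -1.425 -3.355
vertex 2.979 -3.066 -5.278
vertex 2.036 -2.733 -4.056
endloop
endfacet
facet normal 0.428 -0.733 0.530
outer loop
vertex 2.87 -4.161 -3.023
vertex 5.184 -3.187 -3.544
vertex 4.241 -2.854 -2.322
endloop
endfacet
facet normal -0.679 -0.647 -0.347
outer loop
vertex 3.813 -4.495 -4.245
vertex 2.87 -4.161 -3.023
vertex 2.979 -3.066 -5.278
endloop
endfacet
facet normal 0.428 -0.732 0.530
outer loop
vertex 3.813 -4.495 -4.245
vertex 5.184 -3.187 -3.544
vertex 2.87 -4.161 -3.023
endloop
endfacet
facet normal 0.679 0.647 0.347
outer loop
vertex 4.241 -2.854 -2.322
vertex 5.184 -3.187 -3.544
vertex 3.407 -1.425 -3.355
endloop
endfacet
facet normal -0.427 0.732 -0.530
outer loop
vertex 4.35 -1.759 -4.577
vertex 2.979 -3.066 -5.278
vertex 3.407 -1.425 -3.355
endloop
endfacet
facet normal 0.679 0.647 0.347
outer loop
vertex 3.407 -1.425 -3.355
vertex 5.184 -3.187 -3.544
vertex 4.35 -1.759 -4.577
endloop
endfacet
facet normal 0.597 -0.211 -0.774
outer loop
vertex 4.35 -1.759 -4.577
vertex 3.813 -4.495 -4.245
vertex 2.979 -3.066 -5.278
endloop
endfacet
facet normal 0.597 -0.211 -0.774
outer loop
vertex 5.184 -3.187 -3.544
vertex 3.813 -4.495 -4.245
vertex 4.35 -1.759 -4.577
endloop
endfacet

endsolid


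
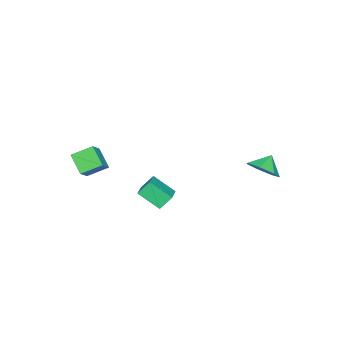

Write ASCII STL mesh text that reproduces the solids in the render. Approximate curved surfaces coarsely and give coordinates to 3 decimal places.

solid 
facet normal -0.879 -0.347 -0.326
outer loop
vertex 1.006 -0.582 1.259
vertex 0.854 0.59 0.419
vertex 1.452 -1.038 0.541
endloop
endfacet
facet normal 0.105 -0.809 0.579
outer loop
vertex 2.586 -0.59 0.961
vertex 1.006 -0.582 1.259
vertex 1.452 -1.038 0.541
endloop
endfacet
facet normal -0.880 -0.347 -0.325
outer loop
vertex 1.452 -1.038 0.541
vertex 0.854 0.59 0.419
vertex 1.299 0.134 -0.298
endloop
endfacet
facet normal 0.464 -0.475 -0.748
outer loop
vertex 1.299 0.134 -0.298
vertex 2.586 -0.59 0.961
vertex 1.452 -1.038 0.541
endloop
endfacet
facet normal -0.465 0.475 0.747
outer loop
vertex 1.006 -0.582 1.259
vertex 1.988 1.038 0.839
vertex 0.854 0.59 0.419
endloop
endfacet
facet normal 0.105 -0.808 0.579
outer loop
vertex 2.141 -0.134 1.678
vertex 1.006 -0.582 1.259
vertex 2.586 -0.59 0.961
endloop
endfacet
facet normal -0.464 0.475 0.748
outer loop
vertex 2.141 -0.134 1.678
vertex 1.988 1.038 0.839
vertex 1.006 -0.582 1.259
endloop
endfacet
facet normal -0.105 0.808 -0.579
outer loop
vertex 0.854 0.59 0.419
vertex 1.988 1.038 0.839
vertex 1.299 0.134 -0.298
endloop
endfacet
facet normal 0.464 -0.476 -0.748
outer loop
vertex 2.434 0.582 0.121
vertex 2.586 -0.59 0.961
vertex 1.299 0.134 -0.298
endloop
endfacet
facet normal -0.105 0.809 -0.579
outer loop
vertex 1.299 0.134 -0.298
vertex 1.988 1.038 0.839
vertex 2.434 0.582 0.121
endloop
endfacet
facet normal 0.880 0.347 0.325
outer loop
vertex 2.434 0.582 0.121
vertex 2.141 -0.134 1.678
vertex 2.586 -0.59 0.961
endloop
endfacet
facet normal 0.879 0.348 0.325
outer loop
vertex 1.988 1.038 0.839
vertex 2.141 -0.134 1.678
vertex 2.434 0.582 0.121
endloop
endfacet
facet normal -0.408 -0.675 0.615
outer loop
vertex 4.258 -3.349 3.9
vertex 3.619 -2.473 4.437
vertex 3.387 -3.517 3.137
endloop
endfacet
facet normal 0.528 -0.724 -0.444
outer loop
vertex 3.901 -2.667 2.363
vertex 4.258 -3.349 3.9
vertex 3.387 -3.517 3.137
endloop
endfacet
facet normal -0.408 -0.675 0.615
outer loop
vertex 3.387 -3.517 3.137
vertex 3.619 -2.473 4.437
vertex 2.748 -2.641 3.675
endloop
endfacet
facet normal -0.745 -0.143 -0.652
outer loop
vertex 2.748 -2.641 3.675
vertex 3.901 -2.667 2.363
vertex 3.387 -3.517 3.137
endloop
endfacet
facet normal 0.745 0.143 0.652
outer loop
vertex 4.258 -3.349 3.9
vertex 4.133 -1.623 3.663
vertex 3.619 -2.473 4.437
endloop
endfacet
facet normal 0.528 -0.724 -0.444
outer loop
vertex 4.772 -2.499 3.125
vertex 4.258 -3.349 3.9
vertex 3.901 -2.667 2.363
endloop
endfacet
facet normal 0.745 0.143 0.651
outer loop
vertex 4.772 -2.499 3.125
vertex 4.133 -1.623 3.663
vertex 4.258 -3.349 3.9
endloop
endfacet
facet normal -0.528 0.724 0.444
outer loop
vertex 3.619 -2.473 4.437
vertex 4.133 -1.623 3.663
vertex 2.748 -2.641 3.675
endloop
endfacet
facet normal -0.745 -0.144 -0.652
outer loop
vertex 3.262 -1.791 2.9
vertex 3.901 -2.667 2.363
vertex 2.748 -2.641 3.675
endloop
endfacet
facet normal -0.528 0.724 0.444
outer loop
vertex 2.748 -2.641 3.675
vertex 4.133 -1.623 3.663
vertex 3.262 -1.791 2.9
endloop
endfacet
facet normal 0.408 0.675 -0.615
outer loop
vertex 3.262 -1.791 2.9
vertex 4.772 -2.499 3.125
vertex 3.901 -2.667 2.363
endloop
endfacet
facet normal 0.408 0.675 -0.615
outer loop
vertex 4.133 -1.623 3.663
vertex 4.772 -2.499 3.125
vertex 3.262 -1.791 2.9
endloop
endfacet
facet normal 0.714 -0.136 -0.687
outer loop
vertex -2.143 3.774 1.461
vertex -2.829 3.6 0.783
vertex -2.423 4.455 1.036
endloop
endfacet
facet normal 0.009 0.532 0.847
outer loop
vertex -2.143 3.774 1.461
vertex -2.423 4.455 1.036
vertex -3.571 3.74 1.497
endloop
endfacet
facet normal 0.714 -0.136 -0.687
outer loop
vertex -2.423 4.455 1.036
vertex -2.829 3.6 0.783
vertex -3.009 4.492 0.42
endloop
endfacet
facet normal -0.365 0.842 0.398
outer loop
vertex -2.423 4.455 1.036
vertex -3.009 4.492 0.42
vertex -3.571 3.74 1.497
endloop
endfacet
facet normal 0.714 -0.136 -0.687
outer loop
vertex -3.009 4.492 0.42
vertex -2.829 3.6 0.783
vertex -3.459 3.857 0.078
endloop
endfacet
facet normal -0.812 0.584 -0.016
outer loop
vertex -3.009 4.492 0.42
vertex -3.459 3.857 0.078
vertex -3.571 3.74 1.497
endloop
endfacet
facet normal 0.714 -0.135 -0.687
outer loop
vertex -3.459 3.857 0.078
vertex -2.829 3.6 0.783
vertex -3.435 3.028 0.266
endloop
endfacet
facet normal -0.995 -0.048 -0.082
outer loop
vertex -3.459 3.857 0.078
vertex -3.435 3.028 0.266
vertex -3.571 3.74 1.497
endloop
endfacet
facet normal 0.714 -0.135 -0.687
outer loop
vertex -3.435 3.028 0.266
vertex -2.829 3.6 0.783
vertex -2.954 2.63 0.844
endloop
endfacet
facet normal -0.777 -0.578 0.249
outer loop
vertex -3.435 3.028 0.266
vertex -2.954 2.63 0.844
vertex -3.571 3.74 1.497
endloop
endfacet
facet normal 0.713 -0.135 -0.688
outer loop
vertex -2.954 2.63 0.844
vertex -2.829 3.6 0.783
vertex -2.379 2.962 1.375
endloop
endfacet
facet normal -0.321 -0.606 0.727
outer loop
vertex -2.954 2.63 0.844
vertex -2.379 2.962 1.375
vertex -3.571 3.74 1.497
endloop
endfacet
facet normal 0.714 -0.135 -0.687
outer loop
vertex -2.379 2.962 1.375
vertex -2.829 3.6 0.783
vertex -2.143 3.774 1.461
endloop
endfacet
facet normal 0.028 -0.113 0.993
outer loop
vertex -2.379 2.962 1.375
vertex -2.143 3.774 1.461
vertex -3.571 3.74 1.497
endloop
endfacet

endsolid


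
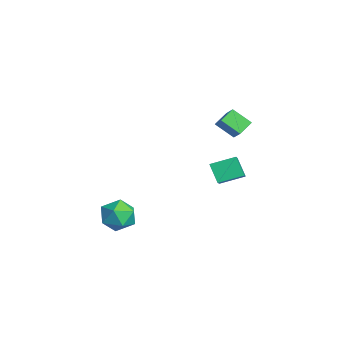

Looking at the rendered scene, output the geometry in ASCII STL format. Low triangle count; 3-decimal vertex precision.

solid 
facet normal -0.570 -0.212 0.794
outer loop
vertex -2.603 3.692 -2.193
vertex -4.296 4.194 -3.273
vertex -2.724 2.291 -2.654
endloop
endfacet
facet normal 0.818 -0.242 0.522
outer loop
vertex -1.984 2.566 -3.687
vertex -2.603 3.692 -2.193
vertex -2.724 2.291 -2.654
endloop
endfacet
facet normal -0.570 -0.212 0.794
outer loop
vertex -2.724 2.291 -2.654
vertex -4.296 4.194 -3.273
vertex -4.417 2.793 -3.734
endloop
endfacet
facet normal -0.082 -0.947 -0.311
outer loop
vertex -4.417 2.793 -3.734
vertex -1.984 2.566 -3.687
vertex -2.724 2.291 -2.654
endloop
endfacet
facet normal 0.082 0.947 0.311
outer loop
vertex -2.603 3.692 -2.193
vertex -3.556 4.469 -4.306
vertex -4.296 4.194 -3.273
endloop
endfacet
facet normal 0.818 -0.242 0.522
outer loop
vertex -1.863 3.967 -3.226
vertex -2.603 3.692 -2.193
vertex -1.984 2.566 -3.687
endloop
endfacet
facet normal 0.082 0.947 0.311
outer loop
vertex -1.863 3.967 -3.226
vertex -3.556 4.469 -4.306
vertex -2.603 3.692 -2.193
endloop
endfacet
facet normal -0.818 0.242 -0.522
outer loop
vertex -4.296 4.194 -3.273
vertex -3.556 4.469 -4.306
vertex -4.417 2.793 -3.734
endloop
endfacet
facet normal -0.082 -0.947 -0.311
outer loop
vertex -3.677 3.068 -4.767
vertex -1.984 2.566 -3.687
vertex -4.417 2.793 -3.734
endloop
endfacet
facet normal -0.818 0.242 -0.522
outer loop
vertex -4.417 2.793 -3.734
vertex -3.556 4.469 -4.306
vertex -3.677 3.068 -4.767
endloop
endfacet
facet normal 0.570 0.212 -0.794
outer loop
vertex -3.677 3.068 -4.767
vertex -1.863 3.967 -3.226
vertex -1.984 2.566 -3.687
endloop
endfacet
facet normal 0.570 0.212 -0.794
outer loop
vertex -3.556 4.469 -4.306
vertex -1.863 3.967 -3.226
vertex -3.677 3.068 -4.767
endloop
endfacet
facet normal -0.732 0.419 0.537
outer loop
vertex -0.292 -3.251 -3.647
vertex 0.411 -3.014 -2.873
vertex 0.231 -2.315 -3.665
endloop
endfacet
facet normal -0.863 0.479 -0.163
outer loop
vertex -0.292 -3.251 -3.647
vertex 0.231 -2.315 -3.665
vertex 0.094 -2.87 -4.573
endloop
endfacet
facet normal -0.880 -0.178 -0.440
outer loop
vertex -0.292 -3.251 -3.647
vertex 0.094 -2.87 -4.573
vertex 0.189 -3.913 -4.341
endloop
endfacet
facet normal -0.760 -0.644 0.087
outer loop
vertex -0.292 -3.251 -3.647
vertex 0.189 -3.913 -4.341
vertex 0.385 -4.002 -3.29
endloop
endfacet
facet normal -0.669 -0.274 0.691
outer loop
vertex -0.292 -3.251 -3.647
vertex 0.385 -4.002 -3.29
vertex 0.411 -3.014 -2.873
endloop
endfacet
facet normal -0.317 0.830 -0.459
outer loop
vertex 0.094 -2.87 -4.573
vertex 0.231 -2.315 -3.665
vertex 1.035 -2.398 -4.37
endloop
endfacet
facet normal -0.106 0.733 0.671
outer loop
vertex 0.231 -2.315 -3.665
vertex 0.411 -3.014 -2.873
vertex 1.231 -2.487 -3.319
endloop
endfacet
facet normal -0.004 -0.389 0.921
outer loop
vertex 0.411 -3.014 -2.873
vertex 0.385 -4.002 -3.29
vertex 1.326 -3.53 -3.087
endloop
endfacet
facet normal -0.151 -0.987 -0.056
outer loop
vertex 0.385 -4.002 -3.29
vertex 0.189 -3.913 -4.341
vertex 1.189 -4.085 -3.995
endloop
endfacet
facet normal -0.344 -0.234 -0.909
outer loop
vertex 0.189 -3.913 -4.341
vertex 0.094 -2.87 -4.573
vertex 1.009 -3.386 -4.787
endloop
endfacet
facet normal 0.760 0.644 -0.087
outer loop
vertex 1.712 -3.149 -4.013
vertex 1.035 -2.398 -4.37
vertex 1.231 -2.487 -3.319
endloop
endfacet
facet normal 0.880 0.178 0.440
outer loop
vertex 1.712 -3.149 -4.013
vertex 1.231 -2.487 -3.319
vertex 1.326 -3.53 -3.087
endloop
endfacet
facet normal 0.863 -0.479 0.163
outer loop
vertex 1.712 -3.149 -4.013
vertex 1.326 -3.53 -3.087
vertex 1.189 -4.085 -3.995
endloop
endfacet
facet normal 0.732 -0.419 -0.537
outer loop
vertex 1.712 -3.149 -4.013
vertex 1.189 -4.085 -3.995
vertex 1.009 -3.386 -4.787
endloop
endfacet
facet normal 0.669 0.274 -0.691
outer loop
vertex 1.712 -3.149 -4.013
vertex 1.009 -3.386 -4.787
vertex 1.035 -2.398 -4.37
endloop
endfacet
facet normal 0.151 0.987 0.056
outer loop
vertex 1.231 -2.487 -3.319
vertex 1.035 -2.398 -4.37
vertex 0.231 -2.315 -3.665
endloop
endfacet
facet normal 0.344 0.234 0.909
outer loop
vertex 1.326 -3.53 -3.087
vertex 1.231 -2.487 -3.319
vertex 0.411 -3.014 -2.873
endloop
endfacet
facet normal 0.317 -0.830 0.459
outer loop
vertex 1.189 -4.085 -3.995
vertex 1.326 -3.53 -3.087
vertex 0.385 -4.002 -3.29
endloop
endfacet
facet normal 0.106 -0.733 -0.671
outer loop
vertex 1.009 -3.386 -4.787
vertex 1.189 -4.085 -3.995
vertex 0.189 -3.913 -4.341
endloop
endfacet
facet normal 0.004 0.389 -0.921
outer loop
vertex 1.035 -2.398 -4.37
vertex 1.009 -3.386 -4.787
vertex 0.094 -2.87 -4.573
endloop
endfacet
facet normal -0.506 0.724 0.470
outer loop
vertex -3.175 3.617 1.073
vertex -2.643 4.514 0.264
vertex -4.014 3.484 0.374
endloop
endfacet
facet normal -0.403 -0.679 0.613
outer loop
vertex -3.497 2.746 -0.104
vertex -3.175 3.617 1.073
vertex -4.014 3.484 0.374
endloop
endfacet
facet normal -0.506 0.724 0.469
outer loop
vertex -4.014 3.484 0.374
vertex -2.643 4.514 0.264
vertex -3.481 4.381 -0.435
endloop
endfacet
facet normal -0.762 -0.121 -0.636
outer loop
vertex -3.481 4.381 -0.435
vertex -3.497 2.746 -0.104
vertex -4.014 3.484 0.374
endloop
endfacet
facet normal 0.762 0.122 0.636
outer loop
vertex -3.175 3.617 1.073
vertex -2.126 3.776 -0.214
vertex -2.643 4.514 0.264
endloop
endfacet
facet normal -0.404 -0.679 0.613
outer loop
vertex -2.659 2.879 0.595
vertex -3.175 3.617 1.073
vertex -3.497 2.746 -0.104
endloop
endfacet
facet normal 0.762 0.121 0.636
outer loop
vertex -2.659 2.879 0.595
vertex -2.126 3.776 -0.214
vertex -3.175 3.617 1.073
endloop
endfacet
facet normal 0.403 0.680 -0.613
outer loop
vertex -2.643 4.514 0.264
vertex -2.126 3.776 -0.214
vertex -3.481 4.381 -0.435
endloop
endfacet
facet normal -0.762 -0.121 -0.636
outer loop
vertex -2.965 3.643 -0.913
vertex -3.497 2.746 -0.104
vertex -3.481 4.381 -0.435
endloop
endfacet
facet normal 0.403 0.679 -0.613
outer loop
vertex -3.481 4.381 -0.435
vertex -2.126 3.776 -0.214
vertex -2.965 3.643 -0.913
endloop
endfacet
facet normal 0.506 -0.724 -0.469
outer loop
vertex -2.965 3.643 -0.913
vertex -2.659 2.879 0.595
vertex -3.497 2.746 -0.104
endloop
endfacet
facet normal 0.506 -0.724 -0.469
outer loop
vertex -2.126 3.776 -0.214
vertex -2.659 2.879 0.595
vertex -2.965 3.643 -0.913
endloop
endfacet

endsolid


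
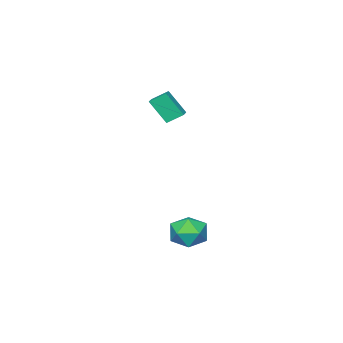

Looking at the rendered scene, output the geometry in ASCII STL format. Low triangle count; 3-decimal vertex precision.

solid 
facet normal -0.883 0.459 -0.095
outer loop
vertex 1.954 4.501 -3.969
vertex 1.412 3.508 -3.728
vertex 1.697 4.234 -2.874
endloop
endfacet
facet normal -0.384 0.914 0.133
outer loop
vertex 1.954 4.501 -3.969
vertex 1.697 4.234 -2.874
vertex 2.723 4.702 -3.129
endloop
endfacet
facet normal 0.141 0.926 -0.351
outer loop
vertex 1.954 4.501 -3.969
vertex 2.723 4.702 -3.129
vertex 3.073 4.265 -4.141
endloop
endfacet
facet normal -0.034 0.478 -0.878
outer loop
vertex 1.954 4.501 -3.969
vertex 3.073 4.265 -4.141
vertex 2.263 3.527 -4.511
endloop
endfacet
facet normal -0.667 0.189 -0.720
outer loop
vertex 1.954 4.501 -3.969
vertex 2.263 3.527 -4.511
vertex 1.412 3.508 -3.728
endloop
endfacet
facet normal -0.116 0.659 0.743
outer loop
vertex 2.723 4.702 -3.129
vertex 1.697 4.234 -2.874
vertex 2.657 3.833 -2.369
endloop
endfacet
facet normal -0.924 -0.077 0.374
outer loop
vertex 1.697 4.234 -2.874
vertex 1.412 3.508 -3.728
vertex 1.847 3.095 -2.739
endloop
endfacet
facet normal -0.575 -0.514 -0.637
outer loop
vertex 1.412 3.508 -3.728
vertex 2.263 3.527 -4.511
vertex 2.197 2.658 -3.751
endloop
endfacet
facet normal 0.450 -0.046 -0.892
outer loop
vertex 2.263 3.527 -4.511
vertex 3.073 4.265 -4.141
vertex 3.223 3.126 -4.006
endloop
endfacet
facet normal 0.734 0.679 -0.039
outer loop
vertex 3.073 4.265 -4.141
vertex 2.723 4.702 -3.129
vertex 3.508 3.852 -3.152
endloop
endfacet
facet normal 0.034 -0.478 0.878
outer loop
vertex 2.966 2.859 -2.911
vertex 2.657 3.833 -2.369
vertex 1.847 3.095 -2.739
endloop
endfacet
facet normal -0.141 -0.926 0.351
outer loop
vertex 2.966 2.859 -2.911
vertex 1.847 3.095 -2.739
vertex 2.197 2.658 -3.751
endloop
endfacet
facet normal 0.384 -0.914 -0.133
outer loop
vertex 2.966 2.859 -2.911
vertex 2.197 2.658 -3.751
vertex 3.223 3.126 -4.006
endloop
endfacet
facet normal 0.883 -0.459 0.095
outer loop
vertex 2.966 2.859 -2.911
vertex 3.223 3.126 -4.006
vertex 3.508 3.852 -3.152
endloop
endfacet
facet normal 0.667 -0.189 0.720
outer loop
vertex 2.966 2.859 -2.911
vertex 3.508 3.852 -3.152
vertex 2.657 3.833 -2.369
endloop
endfacet
facet normal -0.450 0.046 0.892
outer loop
vertex 1.847 3.095 -2.739
vertex 2.657 3.833 -2.369
vertex 1.697 4.234 -2.874
endloop
endfacet
facet normal -0.734 -0.679 0.039
outer loop
vertex 2.197 2.658 -3.751
vertex 1.847 3.095 -2.739
vertex 1.412 3.508 -3.728
endloop
endfacet
facet normal 0.116 -0.659 -0.743
outer loop
vertex 3.223 3.126 -4.006
vertex 2.197 2.658 -3.751
vertex 2.263 3.527 -4.511
endloop
endfacet
facet normal 0.924 0.077 -0.374
outer loop
vertex 3.508 3.852 -3.152
vertex 3.223 3.126 -4.006
vertex 3.073 4.265 -4.141
endloop
endfacet
facet normal 0.575 0.514 0.637
outer loop
vertex 2.657 3.833 -2.369
vertex 3.508 3.852 -3.152
vertex 2.723 4.702 -3.129
endloop
endfacet
facet normal -0.808 -0.570 -0.147
outer loop
vertex -2.899 -4.305 2.712
vertex -3.525 -3.583 3.351
vertex -3.31 -3.336 1.215
endloop
endfacet
facet normal 0.545 -0.628 -0.556
outer loop
vertex -2.575 -2.817 1.349
vertex -2.899 -4.305 2.712
vertex -3.31 -3.336 1.215
endloop
endfacet
facet normal -0.808 -0.571 -0.147
outer loop
vertex -3.31 -3.336 1.215
vertex -3.525 -3.583 3.351
vertex -3.937 -2.614 1.854
endloop
endfacet
facet normal -0.225 0.529 -0.818
outer loop
vertex -3.937 -2.614 1.854
vertex -2.575 -2.817 1.349
vertex -3.31 -3.336 1.215
endloop
endfacet
facet normal 0.225 -0.529 0.818
outer loop
vertex -2.899 -4.305 2.712
vertex -2.79 -3.064 3.485
vertex -3.525 -3.583 3.351
endloop
endfacet
facet normal 0.544 -0.628 -0.556
outer loop
vertex -2.163 -3.786 2.846
vertex -2.899 -4.305 2.712
vertex -2.575 -2.817 1.349
endloop
endfacet
facet normal 0.224 -0.529 0.818
outer loop
vertex -2.163 -3.786 2.846
vertex -2.79 -3.064 3.485
vertex -2.899 -4.305 2.712
endloop
endfacet
facet normal -0.545 0.628 0.556
outer loop
vertex -3.525 -3.583 3.351
vertex -2.79 -3.064 3.485
vertex -3.937 -2.614 1.854
endloop
endfacet
facet normal -0.224 0.529 -0.818
outer loop
vertex -3.201 -2.095 1.988
vertex -2.575 -2.817 1.349
vertex -3.937 -2.614 1.854
endloop
endfacet
facet normal -0.544 0.628 0.556
outer loop
vertex -3.937 -2.614 1.854
vertex -2.79 -3.064 3.485
vertex -3.201 -2.095 1.988
endloop
endfacet
facet normal 0.808 0.571 0.147
outer loop
vertex -3.201 -2.095 1.988
vertex -2.163 -3.786 2.846
vertex -2.575 -2.817 1.349
endloop
endfacet
facet normal 0.808 0.571 0.148
outer loop
vertex -2.79 -3.064 3.485
vertex -2.163 -3.786 2.846
vertex -3.201 -2.095 1.988
endloop
endfacet

endsolid


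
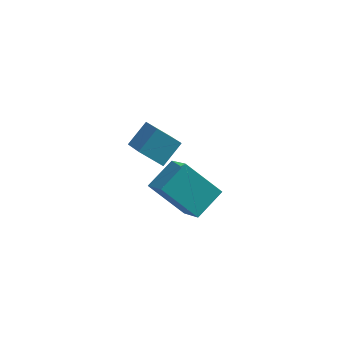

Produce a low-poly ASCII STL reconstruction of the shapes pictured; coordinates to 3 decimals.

solid 
facet normal -0.524 -0.637 -0.566
outer loop
vertex -2.602 1.438 2.612
vertex -3.099 2.577 1.79
vertex -1.708 1.324 1.913
endloop
endfacet
facet normal 0.334 -0.764 0.552
outer loop
vertex -1.101 2.063 2.57
vertex -2.602 1.438 2.612
vertex -1.708 1.324 1.913
endloop
endfacet
facet normal -0.523 -0.637 -0.566
outer loop
vertex -1.708 1.324 1.913
vertex -3.099 2.577 1.79
vertex -2.205 2.463 1.092
endloop
endfacet
facet normal 0.784 -0.099 -0.613
outer loop
vertex -2.205 2.463 1.092
vertex -1.101 2.063 2.57
vertex -1.708 1.324 1.913
endloop
endfacet
facet normal -0.784 0.100 0.612
outer loop
vertex -2.602 1.438 2.612
vertex -2.492 3.316 2.447
vertex -3.099 2.577 1.79
endloop
endfacet
facet normal 0.334 -0.764 0.552
outer loop
vertex -1.995 2.177 3.268
vertex -2.602 1.438 2.612
vertex -1.101 2.063 2.57
endloop
endfacet
facet normal -0.784 0.100 0.613
outer loop
vertex -1.995 2.177 3.268
vertex -2.492 3.316 2.447
vertex -2.602 1.438 2.612
endloop
endfacet
facet normal -0.333 0.764 -0.552
outer loop
vertex -3.099 2.577 1.79
vertex -2.492 3.316 2.447
vertex -2.205 2.463 1.092
endloop
endfacet
facet normal 0.784 -0.100 -0.613
outer loop
vertex -1.598 3.202 1.748
vertex -1.101 2.063 2.57
vertex -2.205 2.463 1.092
endloop
endfacet
facet normal -0.334 0.764 -0.552
outer loop
vertex -2.205 2.463 1.092
vertex -2.492 3.316 2.447
vertex -1.598 3.202 1.748
endloop
endfacet
facet normal 0.523 0.637 0.566
outer loop
vertex -1.598 3.202 1.748
vertex -1.995 2.177 3.268
vertex -1.101 2.063 2.57
endloop
endfacet
facet normal 0.524 0.637 0.566
outer loop
vertex -2.492 3.316 2.447
vertex -1.995 2.177 3.268
vertex -1.598 3.202 1.748
endloop
endfacet
facet normal -0.585 -0.695 -0.419
outer loop
vertex -0.454 1.688 -1.721
vertex -1.87 2.176 -0.552
vertex -1.052 2.944 -2.97
endloop
endfacet
facet normal 0.745 -0.257 -0.615
outer loop
vertex -0.21 3.944 -2.368
vertex -0.454 1.688 -1.721
vertex -1.052 2.944 -2.97
endloop
endfacet
facet normal -0.585 -0.695 -0.419
outer loop
vertex -1.052 2.944 -2.97
vertex -1.87 2.176 -0.552
vertex -2.468 3.432 -1.802
endloop
endfacet
facet normal -0.320 0.672 -0.668
outer loop
vertex -2.468 3.432 -1.802
vertex -0.21 3.944 -2.368
vertex -1.052 2.944 -2.97
endloop
endfacet
facet normal 0.320 -0.672 0.668
outer loop
vertex -0.454 1.688 -1.721
vertex -1.028 3.176 0.05
vertex -1.87 2.176 -0.552
endloop
endfacet
facet normal 0.746 -0.257 -0.615
outer loop
vertex 0.388 2.688 -1.118
vertex -0.454 1.688 -1.721
vertex -0.21 3.944 -2.368
endloop
endfacet
facet normal 0.320 -0.672 0.668
outer loop
vertex 0.388 2.688 -1.118
vertex -1.028 3.176 0.05
vertex -0.454 1.688 -1.721
endloop
endfacet
facet normal -0.745 0.257 0.615
outer loop
vertex -1.87 2.176 -0.552
vertex -1.028 3.176 0.05
vertex -2.468 3.432 -1.802
endloop
endfacet
facet normal -0.320 0.672 -0.668
outer loop
vertex -1.626 4.432 -1.199
vertex -0.21 3.944 -2.368
vertex -2.468 3.432 -1.802
endloop
endfacet
facet normal -0.745 0.257 0.615
outer loop
vertex -2.468 3.432 -1.802
vertex -1.028 3.176 0.05
vertex -1.626 4.432 -1.199
endloop
endfacet
facet normal 0.585 0.695 0.418
outer loop
vertex -1.626 4.432 -1.199
vertex 0.388 2.688 -1.118
vertex -0.21 3.944 -2.368
endloop
endfacet
facet normal 0.585 0.695 0.419
outer loop
vertex -1.028 3.176 0.05
vertex 0.388 2.688 -1.118
vertex -1.626 4.432 -1.199
endloop
endfacet

endsolid


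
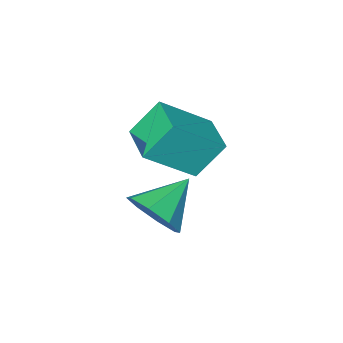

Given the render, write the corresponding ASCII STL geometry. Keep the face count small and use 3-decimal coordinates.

solid 
facet normal 0.848 0.095 -0.522
outer loop
vertex -0.348 -2.386 -2.687
vertex -0.91 -2.017 -3.532
vertex -0.433 -1.564 -2.675
endloop
endfacet
facet normal 0.037 -0.011 0.999
outer loop
vertex -0.348 -2.386 -2.687
vertex -0.433 -1.564 -2.675
vertex -2.41 -2.183 -2.608
endloop
endfacet
facet normal 0.848 0.093 -0.521
outer loop
vertex -0.433 -1.564 -2.675
vertex -0.91 -2.017 -3.532
vertex -0.796 -1.007 -3.166
endloop
endfacet
facet normal -0.159 0.593 0.790
outer loop
vertex -0.433 -1.564 -2.675
vertex -0.796 -1.007 -3.166
vertex -2.41 -2.183 -2.608
endloop
endfacet
facet normal 0.847 0.094 -0.523
outer loop
vertex -0.796 -1.007 -3.166
vertex -0.91 -2.017 -3.532
vertex -1.227 -1.041 -3.871
endloop
endfacet
facet normal -0.505 0.820 0.269
outer loop
vertex -0.796 -1.007 -3.166
vertex -1.227 -1.041 -3.871
vertex -2.41 -2.183 -2.608
endloop
endfacet
facet normal 0.848 0.094 -0.522
outer loop
vertex -1.227 -1.041 -3.871
vertex -0.91 -2.017 -3.532
vertex -1.471 -1.647 -4.377
endloop
endfacet
facet normal -0.800 0.540 -0.261
outer loop
vertex -1.227 -1.041 -3.871
vertex -1.471 -1.647 -4.377
vertex -2.41 -2.183 -2.608
endloop
endfacet
facet normal 0.848 0.094 -0.522
outer loop
vertex -1.471 -1.647 -4.377
vertex -0.91 -2.017 -3.532
vertex -1.387 -2.469 -4.389
endloop
endfacet
facet normal -0.870 -0.082 -0.487
outer loop
vertex -1.471 -1.647 -4.377
vertex -1.387 -2.469 -4.389
vertex -2.41 -2.183 -2.608
endloop
endfacet
facet normal 0.848 0.094 -0.522
outer loop
vertex -1.387 -2.469 -4.389
vertex -0.91 -2.017 -3.532
vertex -1.023 -3.026 -3.898
endloop
endfacet
facet normal -0.674 -0.685 -0.277
outer loop
vertex -1.387 -2.469 -4.389
vertex -1.023 -3.026 -3.898
vertex -2.41 -2.183 -2.608
endloop
endfacet
facet normal 0.848 0.094 -0.522
outer loop
vertex -1.023 -3.026 -3.898
vertex -0.91 -2.017 -3.532
vertex -0.593 -2.992 -3.193
endloop
endfacet
facet normal -0.328 -0.913 0.244
outer loop
vertex -1.023 -3.026 -3.898
vertex -0.593 -2.992 -3.193
vertex -2.41 -2.183 -2.608
endloop
endfacet
facet normal 0.847 0.094 -0.523
outer loop
vertex -0.593 -2.992 -3.193
vertex -0.91 -2.017 -3.532
vertex -0.348 -2.386 -2.687
endloop
endfacet
facet normal -0.033 -0.633 0.774
outer loop
vertex -0.593 -2.992 -3.193
vertex -0.348 -2.386 -2.687
vertex -2.41 -2.183 -2.608
endloop
endfacet
facet normal -0.565 0.232 0.792
outer loop
vertex -1.879 -3.011 0.758
vertex -1.355 -1.563 0.708
vertex -3.48 -2.477 -0.54
endloop
endfacet
facet normal -0.340 -0.940 0.033
outer loop
vertex -2.605 -2.837 -1.768
vertex -1.879 -3.011 0.758
vertex -3.48 -2.477 -0.54
endloop
endfacet
facet normal -0.565 0.232 0.792
outer loop
vertex -3.48 -2.477 -0.54
vertex -1.355 -1.563 0.708
vertex -2.957 -1.029 -0.591
endloop
endfacet
facet normal -0.752 0.250 -0.609
outer loop
vertex -2.957 -1.029 -0.591
vertex -2.605 -2.837 -1.768
vertex -3.48 -2.477 -0.54
endloop
endfacet
facet normal 0.752 -0.251 0.609
outer loop
vertex -1.879 -3.011 0.758
vertex -0.48 -1.923 -0.52
vertex -1.355 -1.563 0.708
endloop
endfacet
facet normal -0.340 -0.940 0.033
outer loop
vertex -1.003 -3.371 -0.469
vertex -1.879 -3.011 0.758
vertex -2.605 -2.837 -1.768
endloop
endfacet
facet normal 0.752 -0.250 0.610
outer loop
vertex -1.003 -3.371 -0.469
vertex -0.48 -1.923 -0.52
vertex -1.879 -3.011 0.758
endloop
endfacet
facet normal 0.340 0.940 -0.033
outer loop
vertex -1.355 -1.563 0.708
vertex -0.48 -1.923 -0.52
vertex -2.957 -1.029 -0.591
endloop
endfacet
facet normal -0.752 0.251 -0.610
outer loop
vertex -2.081 -1.389 -1.818
vertex -2.605 -2.837 -1.768
vertex -2.957 -1.029 -0.591
endloop
endfacet
facet normal 0.340 0.940 -0.033
outer loop
vertex -2.957 -1.029 -0.591
vertex -0.48 -1.923 -0.52
vertex -2.081 -1.389 -1.818
endloop
endfacet
facet normal 0.565 -0.232 -0.792
outer loop
vertex -2.081 -1.389 -1.818
vertex -1.003 -3.371 -0.469
vertex -2.605 -2.837 -1.768
endloop
endfacet
facet normal 0.565 -0.232 -0.792
outer loop
vertex -0.48 -1.923 -0.52
vertex -1.003 -3.371 -0.469
vertex -2.081 -1.389 -1.818
endloop
endfacet

endsolid


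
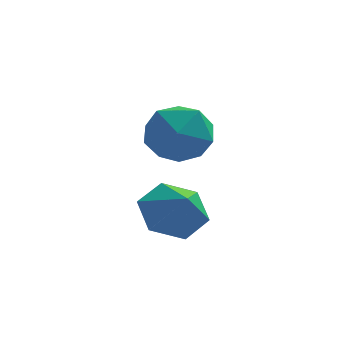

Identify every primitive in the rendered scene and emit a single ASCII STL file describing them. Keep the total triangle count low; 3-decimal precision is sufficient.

solid 
facet normal -0.371 0.597 -0.711
outer loop
vertex 3.587 0.429 -2.563
vertex 3.002 -0.345 -2.908
vertex 2.639 0.291 -2.184
endloop
endfacet
facet normal 0.329 0.246 0.912
outer loop
vertex 3.587 0.429 -2.563
vertex 2.639 0.291 -2.184
vertex 3.418 -1.015 -2.112
endloop
endfacet
facet normal -0.372 0.597 -0.711
outer loop
vertex 2.639 0.291 -2.184
vertex 3.002 -0.345 -2.908
vertex 2.054 -0.484 -2.529
endloop
endfacet
facet normal -0.343 -0.154 0.927
outer loop
vertex 2.639 0.291 -2.184
vertex 2.054 -0.484 -2.529
vertex 3.418 -1.015 -2.112
endloop
endfacet
facet normal -0.372 0.597 -0.711
outer loop
vertex 2.054 -0.484 -2.529
vertex 3.002 -0.345 -2.908
vertex 2.417 -1.12 -3.253
endloop
endfacet
facet normal -0.441 -0.772 0.458
outer loop
vertex 2.054 -0.484 -2.529
vertex 2.417 -1.12 -3.253
vertex 3.418 -1.015 -2.112
endloop
endfacet
facet normal -0.372 0.597 -0.711
outer loop
vertex 2.417 -1.12 -3.253
vertex 3.002 -0.345 -2.908
vertex 3.365 -0.981 -3.632
endloop
endfacet
facet normal 0.135 -0.991 -0.027
outer loop
vertex 2.417 -1.12 -3.253
vertex 3.365 -0.981 -3.632
vertex 3.418 -1.015 -2.112
endloop
endfacet
facet normal -0.371 0.597 -0.711
outer loop
vertex 3.365 -0.981 -3.632
vertex 3.002 -0.345 -2.908
vertex 3.95 -0.207 -3.287
endloop
endfacet
facet normal 0.806 -0.591 -0.041
outer loop
vertex 3.365 -0.981 -3.632
vertex 3.95 -0.207 -3.287
vertex 3.418 -1.015 -2.112
endloop
endfacet
facet normal -0.371 0.597 -0.711
outer loop
vertex 3.95 -0.207 -3.287
vertex 3.002 -0.345 -2.908
vertex 3.587 0.429 -2.563
endloop
endfacet
facet normal 0.903 0.028 0.428
outer loop
vertex 3.95 -0.207 -3.287
vertex 3.587 0.429 -2.563
vertex 3.418 -1.015 -2.112
endloop
endfacet
facet normal -0.403 0.908 0.112
outer loop
vertex 2.926 3.412 -1.694
vertex 1.988 2.934 -1.191
vertex 2.899 3.257 -0.537
endloop
endfacet
facet normal 0.309 0.942 0.133
outer loop
vertex 2.926 3.412 -1.694
vertex 2.899 3.257 -0.537
vertex 3.873 3.022 -1.135
endloop
endfacet
facet normal 0.561 0.675 -0.479
outer loop
vertex 2.926 3.412 -1.694
vertex 3.873 3.022 -1.135
vertex 3.564 2.553 -2.158
endloop
endfacet
facet normal 0.004 0.477 -0.879
outer loop
vertex 2.926 3.412 -1.694
vertex 3.564 2.553 -2.158
vertex 2.399 2.498 -2.193
endloop
endfacet
facet normal -0.592 0.621 -0.513
outer loop
vertex 2.926 3.412 -1.694
vertex 2.399 2.498 -2.193
vertex 1.988 2.934 -1.191
endloop
endfacet
facet normal 0.534 0.522 0.665
outer loop
vertex 3.873 3.022 -1.135
vertex 2.899 3.257 -0.537
vertex 3.521 2.302 -0.287
endloop
endfacet
facet normal -0.619 0.467 0.631
outer loop
vertex 2.899 3.257 -0.537
vertex 1.988 2.934 -1.191
vertex 2.356 2.247 -0.322
endloop
endfacet
facet normal -0.925 0.004 -0.381
outer loop
vertex 1.988 2.934 -1.191
vertex 2.399 2.498 -2.193
vertex 2.047 1.778 -1.345
endloop
endfacet
facet normal 0.040 -0.229 -0.973
outer loop
vertex 2.399 2.498 -2.193
vertex 3.564 2.553 -2.158
vertex 3.021 1.543 -1.943
endloop
endfacet
facet normal 0.941 0.091 -0.326
outer loop
vertex 3.564 2.553 -2.158
vertex 3.873 3.022 -1.135
vertex 3.932 1.866 -1.289
endloop
endfacet
facet normal -0.004 -0.477 0.879
outer loop
vertex 2.994 1.388 -0.786
vertex 3.521 2.302 -0.287
vertex 2.356 2.247 -0.322
endloop
endfacet
facet normal -0.561 -0.675 0.479
outer loop
vertex 2.994 1.388 -0.786
vertex 2.356 2.247 -0.322
vertex 2.047 1.778 -1.345
endloop
endfacet
facet normal -0.309 -0.942 -0.133
outer loop
vertex 2.994 1.388 -0.786
vertex 2.047 1.778 -1.345
vertex 3.021 1.543 -1.943
endloop
endfacet
facet normal 0.403 -0.908 -0.112
outer loop
vertex 2.994 1.388 -0.786
vertex 3.021 1.543 -1.943
vertex 3.932 1.866 -1.289
endloop
endfacet
facet normal 0.592 -0.621 0.513
outer loop
vertex 2.994 1.388 -0.786
vertex 3.932 1.866 -1.289
vertex 3.521 2.302 -0.287
endloop
endfacet
facet normal -0.040 0.229 0.973
outer loop
vertex 2.356 2.247 -0.322
vertex 3.521 2.302 -0.287
vertex 2.899 3.257 -0.537
endloop
endfacet
facet normal -0.941 -0.091 0.326
outer loop
vertex 2.047 1.778 -1.345
vertex 2.356 2.247 -0.322
vertex 1.988 2.934 -1.191
endloop
endfacet
facet normal -0.534 -0.522 -0.665
outer loop
vertex 3.021 1.543 -1.943
vertex 2.047 1.778 -1.345
vertex 2.399 2.498 -2.193
endloop
endfacet
facet normal 0.619 -0.467 -0.631
outer loop
vertex 3.932 1.866 -1.289
vertex 3.021 1.543 -1.943
vertex 3.564 2.553 -2.158
endloop
endfacet
facet normal 0.925 -0.004 0.381
outer loop
vertex 3.521 2.302 -0.287
vertex 3.932 1.866 -1.289
vertex 3.873 3.022 -1.135
endloop
endfacet

endsolid


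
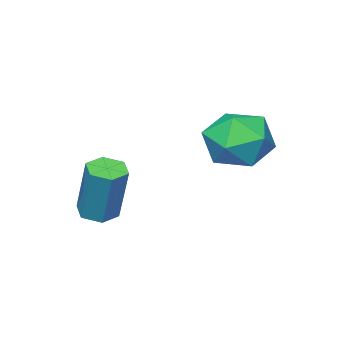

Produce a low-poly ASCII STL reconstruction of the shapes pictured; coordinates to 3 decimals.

solid 
facet normal -0.114 -0.332 -0.936
outer loop
vertex 2.492 -1.074 -0.207
vertex 1.817 -1.074 -0.125
vertex 2.13 -0.519 -0.36
endloop
endfacet
facet normal 0.839 0.473 -0.269
outer loop
vertex 2.492 -1.074 -0.207
vertex 2.13 -0.519 -0.36
vertex 2.738 -0.345 1.844
endloop
endfacet
facet normal 0.840 0.472 -0.269
outer loop
vertex 2.738 -0.345 1.844
vertex 2.13 -0.519 -0.36
vertex 2.377 0.21 1.69
endloop
endfacet
facet normal 0.112 0.333 0.936
outer loop
vertex 2.738 -0.345 1.844
vertex 2.377 0.21 1.69
vertex 2.063 -0.346 1.925
endloop
endfacet
facet normal -0.112 -0.333 -0.936
outer loop
vertex 2.13 -0.519 -0.36
vertex 1.817 -1.074 -0.125
vertex 1.455 -0.519 -0.279
endloop
endfacet
facet normal -0.040 0.943 -0.331
outer loop
vertex 2.13 -0.519 -0.36
vertex 1.455 -0.519 -0.279
vertex 2.377 0.21 1.69
endloop
endfacet
facet normal -0.041 0.943 -0.330
outer loop
vertex 2.377 0.21 1.69
vertex 1.455 -0.519 -0.279
vertex 1.702 0.209 1.772
endloop
endfacet
facet normal 0.113 0.332 0.937
outer loop
vertex 2.377 0.21 1.69
vertex 1.702 0.209 1.772
vertex 2.063 -0.346 1.925
endloop
endfacet
facet normal -0.112 -0.333 -0.936
outer loop
vertex 1.455 -0.519 -0.279
vertex 1.817 -1.074 -0.125
vertex 1.142 -1.075 -0.044
endloop
endfacet
facet normal -0.881 0.470 -0.061
outer loop
vertex 1.455 -0.519 -0.279
vertex 1.142 -1.075 -0.044
vertex 1.702 0.209 1.772
endloop
endfacet
facet normal -0.880 0.471 -0.062
outer loop
vertex 1.702 0.209 1.772
vertex 1.142 -1.075 -0.044
vertex 1.388 -0.346 2.007
endloop
endfacet
facet normal 0.114 0.332 0.936
outer loop
vertex 1.702 0.209 1.772
vertex 1.388 -0.346 2.007
vertex 2.063 -0.346 1.925
endloop
endfacet
facet normal -0.112 -0.333 -0.936
outer loop
vertex 1.142 -1.075 -0.044
vertex 1.817 -1.074 -0.125
vertex 1.503 -1.63 0.11
endloop
endfacet
facet normal -0.840 -0.472 0.268
outer loop
vertex 1.142 -1.075 -0.044
vertex 1.503 -1.63 0.11
vertex 1.388 -0.346 2.007
endloop
endfacet
facet normal -0.839 -0.473 0.269
outer loop
vertex 1.388 -0.346 2.007
vertex 1.503 -1.63 0.11
vertex 1.75 -0.901 2.16
endloop
endfacet
facet normal 0.114 0.332 0.936
outer loop
vertex 1.388 -0.346 2.007
vertex 1.75 -0.901 2.16
vertex 2.063 -0.346 1.925
endloop
endfacet
facet normal -0.113 -0.332 -0.937
outer loop
vertex 1.503 -1.63 0.11
vertex 1.817 -1.074 -0.125
vertex 2.178 -1.629 0.028
endloop
endfacet
facet normal 0.042 -0.943 0.330
outer loop
vertex 1.503 -1.63 0.11
vertex 2.178 -1.629 0.028
vertex 1.75 -0.901 2.16
endloop
endfacet
facet normal 0.040 -0.943 0.330
outer loop
vertex 1.75 -0.901 2.16
vertex 2.178 -1.629 0.028
vertex 2.425 -0.901 2.079
endloop
endfacet
facet normal 0.112 0.333 0.936
outer loop
vertex 1.75 -0.901 2.16
vertex 2.425 -0.901 2.079
vertex 2.063 -0.346 1.925
endloop
endfacet
facet normal -0.114 -0.332 -0.936
outer loop
vertex 2.178 -1.629 0.028
vertex 1.817 -1.074 -0.125
vertex 2.492 -1.074 -0.207
endloop
endfacet
facet normal 0.880 -0.472 0.061
outer loop
vertex 2.178 -1.629 0.028
vertex 2.492 -1.074 -0.207
vertex 2.425 -0.901 2.079
endloop
endfacet
facet normal 0.881 -0.470 0.061
outer loop
vertex 2.425 -0.901 2.079
vertex 2.492 -1.074 -0.207
vertex 2.738 -0.345 1.844
endloop
endfacet
facet normal 0.112 0.333 0.936
outer loop
vertex 2.425 -0.901 2.079
vertex 2.738 -0.345 1.844
vertex 2.063 -0.346 1.925
endloop
endfacet
facet normal -0.966 0.198 0.168
outer loop
vertex -2.095 2.595 2.534
vertex -2.288 1.414 2.817
vertex -1.971 2.213 3.697
endloop
endfacet
facet normal -0.561 0.767 0.312
outer loop
vertex -2.095 2.595 2.534
vertex -1.971 2.213 3.697
vertex -1.157 3.002 3.219
endloop
endfacet
facet normal -0.202 0.938 -0.281
outer loop
vertex -2.095 2.595 2.534
vertex -1.157 3.002 3.219
vertex -0.971 2.69 2.043
endloop
endfacet
facet normal -0.386 0.474 -0.791
outer loop
vertex -2.095 2.595 2.534
vertex -0.971 2.69 2.043
vertex -1.67 1.708 1.795
endloop
endfacet
facet normal -0.858 0.017 -0.514
outer loop
vertex -2.095 2.595 2.534
vertex -1.67 1.708 1.795
vertex -2.288 1.414 2.817
endloop
endfacet
facet normal -0.086 0.580 0.810
outer loop
vertex -1.157 3.002 3.219
vertex -1.971 2.213 3.697
vertex -0.77 2.072 3.925
endloop
endfacet
facet normal -0.741 -0.342 0.577
outer loop
vertex -1.971 2.213 3.697
vertex -2.288 1.414 2.817
vertex -1.469 1.09 3.677
endloop
endfacet
facet normal -0.567 -0.635 -0.525
outer loop
vertex -2.288 1.414 2.817
vertex -1.67 1.708 1.795
vertex -1.283 0.778 2.501
endloop
endfacet
facet normal 0.197 0.106 -0.975
outer loop
vertex -1.67 1.708 1.795
vertex -0.971 2.69 2.043
vertex -0.469 1.567 2.023
endloop
endfacet
facet normal 0.495 0.856 -0.149
outer loop
vertex -0.971 2.69 2.043
vertex -1.157 3.002 3.219
vertex -0.152 2.366 2.903
endloop
endfacet
facet normal 0.386 -0.474 0.791
outer loop
vertex -0.345 1.185 3.186
vertex -0.77 2.072 3.925
vertex -1.469 1.09 3.677
endloop
endfacet
facet normal 0.202 -0.938 0.281
outer loop
vertex -0.345 1.185 3.186
vertex -1.469 1.09 3.677
vertex -1.283 0.778 2.501
endloop
endfacet
facet normal 0.561 -0.767 -0.312
outer loop
vertex -0.345 1.185 3.186
vertex -1.283 0.778 2.501
vertex -0.469 1.567 2.023
endloop
endfacet
facet normal 0.966 -0.198 -0.168
outer loop
vertex -0.345 1.185 3.186
vertex -0.469 1.567 2.023
vertex -0.152 2.366 2.903
endloop
endfacet
facet normal 0.858 -0.017 0.514
outer loop
vertex -0.345 1.185 3.186
vertex -0.152 2.366 2.903
vertex -0.77 2.072 3.925
endloop
endfacet
facet normal -0.197 -0.106 0.975
outer loop
vertex -1.469 1.09 3.677
vertex -0.77 2.072 3.925
vertex -1.971 2.213 3.697
endloop
endfacet
facet normal -0.495 -0.856 0.149
outer loop
vertex -1.283 0.778 2.501
vertex -1.469 1.09 3.677
vertex -2.288 1.414 2.817
endloop
endfacet
facet normal 0.086 -0.580 -0.810
outer loop
vertex -0.469 1.567 2.023
vertex -1.283 0.778 2.501
vertex -1.67 1.708 1.795
endloop
endfacet
facet normal 0.741 0.342 -0.577
outer loop
vertex -0.152 2.366 2.903
vertex -0.469 1.567 2.023
vertex -0.971 2.69 2.043
endloop
endfacet
facet normal 0.567 0.635 0.525
outer loop
vertex -0.77 2.072 3.925
vertex -0.152 2.366 2.903
vertex -1.157 3.002 3.219
endloop
endfacet

endsolid


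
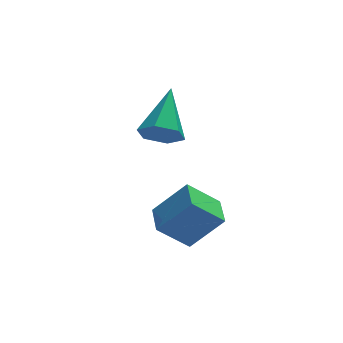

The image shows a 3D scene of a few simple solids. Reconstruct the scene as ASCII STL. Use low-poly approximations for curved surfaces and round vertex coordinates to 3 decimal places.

solid 
facet normal -0.667 0.111 -0.737
outer loop
vertex 2.247 -0.291 0.082
vertex 2.33 0.823 0.175
vertex 3.27 -0.289 -0.844
endloop
endfacet
facet normal -0.074 -0.994 -0.084
outer loop
vertex 4.31 -0.463 0.305
vertex 2.247 -0.291 0.082
vertex 3.27 -0.289 -0.844
endloop
endfacet
facet normal -0.667 0.111 -0.736
outer loop
vertex 3.27 -0.289 -0.844
vertex 2.33 0.823 0.175
vertex 3.352 0.824 -0.751
endloop
endfacet
facet normal 0.742 0.001 -0.671
outer loop
vertex 3.352 0.824 -0.751
vertex 4.31 -0.463 0.305
vertex 3.27 -0.289 -0.844
endloop
endfacet
facet normal -0.741 -0.001 0.671
outer loop
vertex 2.247 -0.291 0.082
vertex 3.37 0.649 1.324
vertex 2.33 0.823 0.175
endloop
endfacet
facet normal -0.074 -0.994 -0.083
outer loop
vertex 3.288 -0.464 1.231
vertex 2.247 -0.291 0.082
vertex 4.31 -0.463 0.305
endloop
endfacet
facet normal -0.741 -0.001 0.671
outer loop
vertex 3.288 -0.464 1.231
vertex 3.37 0.649 1.324
vertex 2.247 -0.291 0.082
endloop
endfacet
facet normal 0.074 0.994 0.083
outer loop
vertex 2.33 0.823 0.175
vertex 3.37 0.649 1.324
vertex 3.352 0.824 -0.751
endloop
endfacet
facet normal 0.741 0.001 -0.671
outer loop
vertex 4.393 0.651 0.398
vertex 4.31 -0.463 0.305
vertex 3.352 0.824 -0.751
endloop
endfacet
facet normal 0.073 0.994 0.083
outer loop
vertex 3.352 0.824 -0.751
vertex 3.37 0.649 1.324
vertex 4.393 0.651 0.398
endloop
endfacet
facet normal 0.667 -0.111 0.736
outer loop
vertex 4.393 0.651 0.398
vertex 3.288 -0.464 1.231
vertex 4.31 -0.463 0.305
endloop
endfacet
facet normal 0.667 -0.111 0.737
outer loop
vertex 3.37 0.649 1.324
vertex 3.288 -0.464 1.231
vertex 4.393 0.651 0.398
endloop
endfacet
facet normal -0.310 -0.782 -0.541
outer loop
vertex 3.507 2.657 2.415
vertex 3.034 3.133 1.998
vertex 3.776 3.004 1.759
endloop
endfacet
facet normal 0.940 -0.170 0.295
outer loop
vertex 3.507 2.657 2.415
vertex 3.776 3.004 1.759
vertex 3.666 4.727 3.102
endloop
endfacet
facet normal -0.310 -0.782 -0.541
outer loop
vertex 3.776 3.004 1.759
vertex 3.034 3.133 1.998
vertex 3.303 3.48 1.342
endloop
endfacet
facet normal 0.799 0.401 -0.449
outer loop
vertex 3.776 3.004 1.759
vertex 3.303 3.48 1.342
vertex 3.666 4.727 3.102
endloop
endfacet
facet normal -0.310 -0.782 -0.541
outer loop
vertex 3.303 3.48 1.342
vertex 3.034 3.133 1.998
vertex 2.561 3.609 1.581
endloop
endfacet
facet normal -0.042 0.819 -0.572
outer loop
vertex 3.303 3.48 1.342
vertex 2.561 3.609 1.581
vertex 3.666 4.727 3.102
endloop
endfacet
facet normal -0.309 -0.782 -0.542
outer loop
vertex 2.561 3.609 1.581
vertex 3.034 3.133 1.998
vertex 2.292 3.261 2.237
endloop
endfacet
facet normal -0.743 0.667 0.049
outer loop
vertex 2.561 3.609 1.581
vertex 2.292 3.261 2.237
vertex 3.666 4.727 3.102
endloop
endfacet
facet normal -0.309 -0.782 -0.542
outer loop
vertex 2.292 3.261 2.237
vertex 3.034 3.133 1.998
vertex 2.765 2.785 2.654
endloop
endfacet
facet normal -0.602 0.096 0.793
outer loop
vertex 2.292 3.261 2.237
vertex 2.765 2.785 2.654
vertex 3.666 4.727 3.102
endloop
endfacet
facet normal -0.309 -0.782 -0.542
outer loop
vertex 2.765 2.785 2.654
vertex 3.034 3.133 1.998
vertex 3.507 2.657 2.415
endloop
endfacet
facet normal 0.239 -0.322 0.916
outer loop
vertex 2.765 2.785 2.654
vertex 3.507 2.657 2.415
vertex 3.666 4.727 3.102
endloop
endfacet

endsolid
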